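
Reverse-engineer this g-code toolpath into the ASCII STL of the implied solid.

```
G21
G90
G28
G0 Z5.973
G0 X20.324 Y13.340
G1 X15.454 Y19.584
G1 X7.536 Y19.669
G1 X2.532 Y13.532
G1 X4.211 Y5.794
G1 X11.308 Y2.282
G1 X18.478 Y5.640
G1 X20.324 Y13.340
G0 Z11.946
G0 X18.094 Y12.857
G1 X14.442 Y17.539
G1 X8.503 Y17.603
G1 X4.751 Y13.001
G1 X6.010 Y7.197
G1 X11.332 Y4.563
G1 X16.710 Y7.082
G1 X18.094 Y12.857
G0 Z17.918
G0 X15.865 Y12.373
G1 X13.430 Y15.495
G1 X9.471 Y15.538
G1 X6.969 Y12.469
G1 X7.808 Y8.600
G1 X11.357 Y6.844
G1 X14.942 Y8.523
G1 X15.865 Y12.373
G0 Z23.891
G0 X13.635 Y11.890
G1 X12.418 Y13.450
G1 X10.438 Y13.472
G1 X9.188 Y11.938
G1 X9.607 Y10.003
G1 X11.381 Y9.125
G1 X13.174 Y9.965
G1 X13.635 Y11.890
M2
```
solid part
  facet normal 0.0000 0.0000 -1.0000
    outer loop
      vertex 6.568 21.735 0.000
      vertex 16.466 21.628 0.000
      vertex 22.553 13.824 0.000
    endloop
  endfacet
  facet normal 0.0000 0.0000 -1.0000
    outer loop
      vertex 0.314 14.064 0.000
      vertex 6.568 21.735 0.000
      vertex 22.553 13.824 0.000
    endloop
  endfacet
  facet normal 0.0000 0.0000 -1.0000
    outer loop
      vertex 2.412 4.391 0.000
      vertex 0.314 14.064 0.000
      vertex 22.553 13.824 0.000
    endloop
  endfacet
  facet normal 0.0000 0.0000 -1.0000
    outer loop
      vertex 11.283 0.001 0.000
      vertex 2.412 4.391 0.000
      vertex 22.553 13.824 0.000
    endloop
  endfacet
  facet normal 0.0000 0.0000 -1.0000
    outer loop
      vertex 20.246 4.199 0.000
      vertex 11.283 0.001 0.000
      vertex 22.553 13.824 0.000
    endloop
  endfacet
  facet normal 0.7456 0.5816 0.3254
    outer loop
      vertex 22.553 13.824 0.000
      vertex 16.466 21.628 0.000
      vertex 11.406 11.406 29.864
    endloop
  endfacet
  facet normal 0.0102 0.9455 0.3254
    outer loop
      vertex 16.466 21.628 0.000
      vertex 6.568 21.735 0.000
      vertex 11.406 11.406 29.864
    endloop
  endfacet
  facet normal -0.7329 0.5975 0.3254
    outer loop
      vertex 6.568 21.735 0.000
      vertex 0.314 14.064 0.000
      vertex 11.406 11.406 29.864
    endloop
  endfacet
  facet normal -0.9241 -0.2004 0.3254
    outer loop
      vertex 0.314 14.064 0.000
      vertex 2.412 4.391 0.000
      vertex 11.406 11.406 29.864
    endloop
  endfacet
  facet normal -0.4194 -0.8475 0.3254
    outer loop
      vertex 2.412 4.391 0.000
      vertex 11.283 0.001 0.000
      vertex 11.406 11.406 29.864
    endloop
  endfacet
  facet normal 0.4011 -0.8563 0.3254
    outer loop
      vertex 11.283 0.001 0.000
      vertex 20.246 4.199 0.000
      vertex 11.406 11.406 29.864
    endloop
  endfacet
  facet normal 0.9195 -0.2204 0.3254
    outer loop
      vertex 20.246 4.199 0.000
      vertex 22.553 13.824 0.000
      vertex 11.406 11.406 29.864
    endloop
  endfacet
endsolid part

The G0 Z moves step by Δz≈5.973 mm. The G1 loops shrink linearly with z, so the solid tapers from its base footprint up to z≈29.9. Closing with a flat bottom cap and the tapered top and triangulating gives 12 facets — a regular 7-sided pyramid, base circumscribed radius ≈ 11.4 mm, apex at z ≈ 29.9 mm.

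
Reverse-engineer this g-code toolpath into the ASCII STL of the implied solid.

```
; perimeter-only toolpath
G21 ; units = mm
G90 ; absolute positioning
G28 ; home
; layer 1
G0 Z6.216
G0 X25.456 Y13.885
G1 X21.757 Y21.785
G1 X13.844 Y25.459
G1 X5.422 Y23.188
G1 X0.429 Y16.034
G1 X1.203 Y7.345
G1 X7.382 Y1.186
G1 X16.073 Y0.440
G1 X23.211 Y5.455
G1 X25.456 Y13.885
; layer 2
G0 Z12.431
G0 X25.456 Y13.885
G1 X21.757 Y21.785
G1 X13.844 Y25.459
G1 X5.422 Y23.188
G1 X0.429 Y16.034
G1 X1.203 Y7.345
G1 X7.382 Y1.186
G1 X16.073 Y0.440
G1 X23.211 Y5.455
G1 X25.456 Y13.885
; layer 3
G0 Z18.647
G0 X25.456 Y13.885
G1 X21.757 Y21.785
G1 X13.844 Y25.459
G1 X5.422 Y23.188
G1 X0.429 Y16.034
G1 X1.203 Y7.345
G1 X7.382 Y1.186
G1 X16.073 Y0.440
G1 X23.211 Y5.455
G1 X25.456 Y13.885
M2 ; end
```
solid part
  facet normal 0.0000 0.0000 -1.0000
    outer loop
      vertex 13.844 25.459 0.000
      vertex 21.757 21.785 0.000
      vertex 25.456 13.885 0.000
    endloop
  endfacet
  facet normal 0.0000 0.0000 -1.0000
    outer loop
      vertex 5.422 23.188 0.000
      vertex 13.844 25.459 0.000
      vertex 25.456 13.885 0.000
    endloop
  endfacet
  facet normal 0.0000 0.0000 -1.0000
    outer loop
      vertex 0.429 16.034 0.000
      vertex 5.422 23.188 0.000
      vertex 25.456 13.885 0.000
    endloop
  endfacet
  facet normal 0.0000 0.0000 -1.0000
    outer loop
      vertex 1.203 7.345 0.000
      vertex 0.429 16.034 0.000
      vertex 25.456 13.885 0.000
    endloop
  endfacet
  facet normal 0.0000 0.0000 -1.0000
    outer loop
      vertex 7.382 1.186 0.000
      vertex 1.203 7.345 0.000
      vertex 25.456 13.885 0.000
    endloop
  endfacet
  facet normal 0.0000 0.0000 -1.0000
    outer loop
      vertex 16.073 0.440 0.000
      vertex 7.382 1.186 0.000
      vertex 25.456 13.885 0.000
    endloop
  endfacet
  facet normal 0.0000 0.0000 -1.0000
    outer loop
      vertex 23.211 5.455 0.000
      vertex 16.073 0.440 0.000
      vertex 25.456 13.885 0.000
    endloop
  endfacet
  facet normal 0.0000 0.0000 1.0000
    outer loop
      vertex 25.456 13.885 18.647
      vertex 21.757 21.785 18.647
      vertex 13.844 25.459 18.647
    endloop
  endfacet
  facet normal 0.0000 0.0000 1.0000
    outer loop
      vertex 25.456 13.885 18.647
      vertex 13.844 25.459 18.647
      vertex 5.422 23.188 18.647
    endloop
  endfacet
  facet normal 0.0000 0.0000 1.0000
    outer loop
      vertex 25.456 13.885 18.647
      vertex 5.422 23.188 18.647
      vertex 0.429 16.034 18.647
    endloop
  endfacet
  facet normal 0.0000 0.0000 1.0000
    outer loop
      vertex 25.456 13.885 18.647
      vertex 0.429 16.034 18.647
      vertex 1.203 7.345 18.647
    endloop
  endfacet
  facet normal 0.0000 0.0000 1.0000
    outer loop
      vertex 25.456 13.885 18.647
      vertex 1.203 7.345 18.647
      vertex 7.382 1.186 18.647
    endloop
  endfacet
  facet normal 0.0000 0.0000 1.0000
    outer loop
      vertex 25.456 13.885 18.647
      vertex 7.382 1.186 18.647
      vertex 16.073 0.440 18.647
    endloop
  endfacet
  facet normal 0.0000 0.0000 1.0000
    outer loop
      vertex 25.456 13.885 18.647
      vertex 16.073 0.440 18.647
      vertex 23.211 5.455 18.647
    endloop
  endfacet
  facet normal 0.9056 0.4240 0.0000
    outer loop
      vertex 25.456 13.885 0.000
      vertex 21.757 21.785 0.000
      vertex 21.757 21.785 18.647
    endloop
  endfacet
  facet normal 0.9056 0.4240 0.0000
    outer loop
      vertex 25.456 13.885 0.000
      vertex 21.757 21.785 18.647
      vertex 25.456 13.885 18.647
    endloop
  endfacet
  facet normal 0.4211 0.9070 0.0000
    outer loop
      vertex 21.757 21.785 0.000
      vertex 13.844 25.459 0.000
      vertex 13.844 25.459 18.647
    endloop
  endfacet
  facet normal 0.4211 0.9070 0.0000
    outer loop
      vertex 21.757 21.785 0.000
      vertex 13.844 25.459 18.647
      vertex 21.757 21.785 18.647
    endloop
  endfacet
  facet normal -0.2604 0.9655 0.0000
    outer loop
      vertex 13.844 25.459 0.000
      vertex 5.422 23.188 0.000
      vertex 5.422 23.188 18.647
    endloop
  endfacet
  facet normal -0.2604 0.9655 0.0000
    outer loop
      vertex 13.844 25.459 0.000
      vertex 5.422 23.188 18.647
      vertex 13.844 25.459 18.647
    endloop
  endfacet
  facet normal -0.8200 0.5723 0.0000
    outer loop
      vertex 5.422 23.188 0.000
      vertex 0.429 16.034 0.000
      vertex 0.429 16.034 18.647
    endloop
  endfacet
  facet normal -0.8200 0.5723 0.0000
    outer loop
      vertex 5.422 23.188 0.000
      vertex 0.429 16.034 18.647
      vertex 5.422 23.188 18.647
    endloop
  endfacet
  facet normal -0.9961 -0.0887 0.0000
    outer loop
      vertex 0.429 16.034 0.000
      vertex 1.203 7.345 0.000
      vertex 1.203 7.345 18.647
    endloop
  endfacet
  facet normal -0.9961 -0.0887 0.0000
    outer loop
      vertex 0.429 16.034 0.000
      vertex 1.203 7.345 18.647
      vertex 0.429 16.034 18.647
    endloop
  endfacet
  facet normal -0.7060 -0.7083 0.0000
    outer loop
      vertex 1.203 7.345 0.000
      vertex 7.382 1.186 0.000
      vertex 7.382 1.186 18.647
    endloop
  endfacet
  facet normal -0.7060 -0.7083 0.0000
    outer loop
      vertex 1.203 7.345 0.000
      vertex 7.382 1.186 18.647
      vertex 1.203 7.345 18.647
    endloop
  endfacet
  facet normal -0.0855 -0.9963 0.0000
    outer loop
      vertex 7.382 1.186 0.000
      vertex 16.073 0.440 0.000
      vertex 16.073 0.440 18.647
    endloop
  endfacet
  facet normal -0.0855 -0.9963 0.0000
    outer loop
      vertex 7.382 1.186 0.000
      vertex 16.073 0.440 18.647
      vertex 7.382 1.186 18.647
    endloop
  endfacet
  facet normal 0.5749 -0.8182 0.0000
    outer loop
      vertex 16.073 0.440 0.000
      vertex 23.211 5.455 0.000
      vertex 23.211 5.455 18.647
    endloop
  endfacet
  facet normal 0.5749 -0.8182 0.0000
    outer loop
      vertex 16.073 0.440 0.000
      vertex 23.211 5.455 18.647
      vertex 16.073 0.440 18.647
    endloop
  endfacet
  facet normal 0.9663 -0.2573 0.0000
    outer loop
      vertex 23.211 5.455 0.000
      vertex 25.456 13.885 0.000
      vertex 25.456 13.885 18.647
    endloop
  endfacet
  facet normal 0.9663 -0.2573 0.0000
    outer loop
      vertex 23.211 5.455 0.000
      vertex 25.456 13.885 18.647
      vertex 23.211 5.455 18.647
    endloop
  endfacet
endsolid part

The G0 Z moves step by Δz≈6.216 mm. Every layer's G1 loop is the same polygon, so the solid is a straight extrusion of it from z=0 to z≈18.6. Closing with flat bottom and top caps and triangulating gives 32 facets — a regular 9-sided prism (a cylinder approximated with 9 flat sides), circumscribed radius ≈ 12.8 mm, height ≈ 18.6 mm.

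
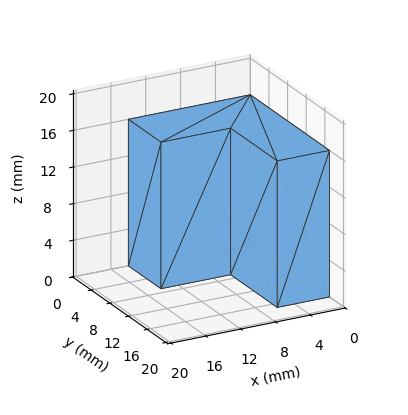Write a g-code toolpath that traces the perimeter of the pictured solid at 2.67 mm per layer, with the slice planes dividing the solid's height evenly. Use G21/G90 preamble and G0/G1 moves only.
Reading the render: the shape is an L-shaped prism: outer 14 × 17 mm, arm thicknesses ≈ 7 mm (horizontal) and 6 mm (vertical), extruded 16 mm in z (dimensions read to the nearest mm from the axis ticks). For the g-code, the solid's height is divided into equal slices at the stated Δz and each level perimeter traced with G1 moves after a G0 lift.

; perimeter-only toolpath
G21 ; units = mm
G90 ; absolute positioning
G28 ; home
; layer 1
G0 Z2.67
G0 X0.00 Y0.00
G1 X14.00 Y0.00
G1 X14.00 Y7.00
G1 X6.00 Y7.00
G1 X6.00 Y17.00
G1 X0.00 Y17.00
G1 X0.00 Y0.00
; layer 2
G0 Z5.33
G0 X0.00 Y0.00
G1 X14.00 Y0.00
G1 X14.00 Y7.00
G1 X6.00 Y7.00
G1 X6.00 Y17.00
G1 X0.00 Y17.00
G1 X0.00 Y0.00
; layer 3
G0 Z8.00
G0 X0.00 Y0.00
G1 X14.00 Y0.00
G1 X14.00 Y7.00
G1 X6.00 Y7.00
G1 X6.00 Y17.00
G1 X0.00 Y17.00
G1 X0.00 Y0.00
; layer 4
G0 Z10.67
G0 X0.00 Y0.00
G1 X14.00 Y0.00
G1 X14.00 Y7.00
G1 X6.00 Y7.00
G1 X6.00 Y17.00
G1 X0.00 Y17.00
G1 X0.00 Y0.00
; layer 5
G0 Z13.33
G0 X0.00 Y0.00
G1 X14.00 Y0.00
G1 X14.00 Y7.00
G1 X6.00 Y7.00
G1 X6.00 Y17.00
G1 X0.00 Y17.00
G1 X0.00 Y0.00
; layer 6
G0 Z16.00
G0 X0.00 Y0.00
G1 X14.00 Y0.00
G1 X14.00 Y7.00
G1 X6.00 Y7.00
G1 X6.00 Y17.00
G1 X0.00 Y17.00
G1 X0.00 Y0.00
M2 ; end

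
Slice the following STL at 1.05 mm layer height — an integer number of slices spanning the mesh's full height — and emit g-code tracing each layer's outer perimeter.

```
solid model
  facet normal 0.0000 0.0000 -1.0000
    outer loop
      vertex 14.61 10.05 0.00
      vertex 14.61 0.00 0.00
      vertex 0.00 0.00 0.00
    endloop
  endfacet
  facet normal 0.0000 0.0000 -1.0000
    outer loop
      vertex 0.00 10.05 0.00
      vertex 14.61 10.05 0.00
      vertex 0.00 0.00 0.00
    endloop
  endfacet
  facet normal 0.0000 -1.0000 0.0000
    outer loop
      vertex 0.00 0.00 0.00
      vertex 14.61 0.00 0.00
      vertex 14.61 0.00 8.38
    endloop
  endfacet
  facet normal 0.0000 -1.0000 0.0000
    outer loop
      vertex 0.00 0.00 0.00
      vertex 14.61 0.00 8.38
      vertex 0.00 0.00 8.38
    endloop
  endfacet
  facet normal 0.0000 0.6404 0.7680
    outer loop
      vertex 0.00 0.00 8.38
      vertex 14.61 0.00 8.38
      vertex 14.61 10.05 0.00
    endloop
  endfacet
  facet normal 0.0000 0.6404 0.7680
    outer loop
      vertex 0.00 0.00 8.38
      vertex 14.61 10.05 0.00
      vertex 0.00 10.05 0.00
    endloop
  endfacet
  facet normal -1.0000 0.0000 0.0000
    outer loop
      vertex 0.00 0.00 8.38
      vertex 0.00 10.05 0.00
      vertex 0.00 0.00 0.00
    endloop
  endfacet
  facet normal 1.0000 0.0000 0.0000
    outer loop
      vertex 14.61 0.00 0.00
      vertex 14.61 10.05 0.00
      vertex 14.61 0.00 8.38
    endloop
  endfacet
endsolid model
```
; perimeter-only toolpath
G21 ; units = mm
G90 ; absolute positioning
G28 ; home
; layer 1
G0 Z1.05
G0 X0.00 Y0.00
G1 X14.61 Y0.00
G1 X14.61 Y8.79
G1 X0.00 Y8.79
G1 X0.00 Y0.00
; layer 2
G0 Z2.10
G0 X0.00 Y0.00
G1 X14.61 Y0.00
G1 X14.61 Y7.54
G1 X0.00 Y7.54
G1 X0.00 Y0.00
; layer 3
G0 Z3.14
G0 X0.00 Y0.00
G1 X14.61 Y0.00
G1 X14.61 Y6.28
G1 X0.00 Y6.28
G1 X0.00 Y0.00
; layer 4
G0 Z4.19
G0 X0.00 Y0.00
G1 X14.61 Y0.00
G1 X14.61 Y5.03
G1 X0.00 Y5.03
G1 X0.00 Y0.00
; layer 5
G0 Z5.24
G0 X0.00 Y0.00
G1 X14.61 Y0.00
G1 X14.61 Y3.77
G1 X0.00 Y3.77
G1 X0.00 Y0.00
; layer 6
G0 Z6.29
G0 X0.00 Y0.00
G1 X14.61 Y0.00
G1 X14.61 Y2.51
G1 X0.00 Y2.51
G1 X0.00 Y0.00
; layer 7
G0 Z7.33
G0 X0.00 Y0.00
G1 X14.61 Y0.00
G1 X14.61 Y1.26
G1 X0.00 Y1.26
G1 X0.00 Y0.00
M2 ; end

The solid is a wedge (ramp): 14.6 × 10.1 mm base, rising to 8.38 mm along the y=0 edge and sloping linearly to z=0 at y=10.1. Slicing at Δz = 1.05 mm — 8 equal slices spanning the solid's height, so layer i sits at z = i·h/8 — gives 7 non-empty perimeters. Each is a 4-segment closed polygon; G0 lifts to the layer z and rapids to the start vertex, then G1 traces the edges. The cross-section shrinks linearly with z (the slice at the apex is degenerate and omitted).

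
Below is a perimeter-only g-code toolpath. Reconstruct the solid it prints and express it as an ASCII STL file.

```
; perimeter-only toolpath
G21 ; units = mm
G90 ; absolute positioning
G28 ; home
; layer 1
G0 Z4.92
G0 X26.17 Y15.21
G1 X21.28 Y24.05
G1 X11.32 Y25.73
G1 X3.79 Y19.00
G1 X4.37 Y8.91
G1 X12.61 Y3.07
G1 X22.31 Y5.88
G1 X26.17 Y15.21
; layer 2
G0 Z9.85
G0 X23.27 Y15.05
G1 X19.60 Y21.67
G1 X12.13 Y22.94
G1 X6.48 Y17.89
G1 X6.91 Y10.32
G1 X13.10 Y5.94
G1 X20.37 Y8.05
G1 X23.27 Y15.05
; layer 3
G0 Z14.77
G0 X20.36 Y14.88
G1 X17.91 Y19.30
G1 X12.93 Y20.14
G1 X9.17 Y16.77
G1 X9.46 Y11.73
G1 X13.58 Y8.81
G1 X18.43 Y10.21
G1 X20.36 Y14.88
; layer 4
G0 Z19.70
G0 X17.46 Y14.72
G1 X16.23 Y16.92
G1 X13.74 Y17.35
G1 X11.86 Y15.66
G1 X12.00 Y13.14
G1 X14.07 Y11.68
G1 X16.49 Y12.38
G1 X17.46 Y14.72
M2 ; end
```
solid part
  facet normal 0.0000 0.0000 -1.0000
    outer loop
      vertex 10.51 28.53 0.00
      vertex 22.96 26.42 0.00
      vertex 29.08 15.38 0.00
    endloop
  endfacet
  facet normal 0.0000 0.0000 -1.0000
    outer loop
      vertex 1.10 20.11 0.00
      vertex 10.51 28.53 0.00
      vertex 29.08 15.38 0.00
    endloop
  endfacet
  facet normal 0.0000 0.0000 -1.0000
    outer loop
      vertex 1.82 7.50 0.00
      vertex 1.10 20.11 0.00
      vertex 29.08 15.38 0.00
    endloop
  endfacet
  facet normal 0.0000 0.0000 -1.0000
    outer loop
      vertex 12.13 0.20 0.00
      vertex 1.82 7.50 0.00
      vertex 29.08 15.38 0.00
    endloop
  endfacet
  facet normal 0.0000 0.0000 -1.0000
    outer loop
      vertex 24.25 3.71 0.00
      vertex 12.13 0.20 0.00
      vertex 29.08 15.38 0.00
    endloop
  endfacet
  facet normal 0.7720 0.4279 0.4700
    outer loop
      vertex 29.08 15.38 0.00
      vertex 22.96 26.42 0.00
      vertex 14.55 14.55 24.62
    endloop
  endfacet
  facet normal 0.1475 0.8703 0.4700
    outer loop
      vertex 22.96 26.42 0.00
      vertex 10.51 28.53 0.00
      vertex 14.55 14.55 24.62
    endloop
  endfacet
  facet normal -0.5886 0.6578 0.4701
    outer loop
      vertex 10.51 28.53 0.00
      vertex 1.10 20.11 0.00
      vertex 14.55 14.55 24.62
    endloop
  endfacet
  facet normal -0.8812 -0.0503 0.4700
    outer loop
      vertex 1.10 20.11 0.00
      vertex 1.82 7.50 0.00
      vertex 14.55 14.55 24.62
    endloop
  endfacet
  facet normal -0.5101 -0.7204 0.4700
    outer loop
      vertex 1.82 7.50 0.00
      vertex 12.13 0.20 0.00
      vertex 14.55 14.55 24.62
    endloop
  endfacet
  facet normal 0.2455 -0.8478 0.4700
    outer loop
      vertex 12.13 0.20 0.00
      vertex 24.25 3.71 0.00
      vertex 14.55 14.55 24.62
    endloop
  endfacet
  facet normal 0.8156 -0.3376 0.4700
    outer loop
      vertex 24.25 3.71 0.00
      vertex 29.08 15.38 0.00
      vertex 14.55 14.55 24.62
    endloop
  endfacet
endsolid part

The G0 Z moves step by Δz≈4.92 mm. The G1 loops shrink linearly with z, so the solid tapers from its base footprint up to z≈24.6. Closing with a flat bottom cap and the tapered top and triangulating gives 12 facets — a regular 7-sided pyramid, base circumscribed radius ≈ 14.6 mm, apex at z ≈ 24.6 mm.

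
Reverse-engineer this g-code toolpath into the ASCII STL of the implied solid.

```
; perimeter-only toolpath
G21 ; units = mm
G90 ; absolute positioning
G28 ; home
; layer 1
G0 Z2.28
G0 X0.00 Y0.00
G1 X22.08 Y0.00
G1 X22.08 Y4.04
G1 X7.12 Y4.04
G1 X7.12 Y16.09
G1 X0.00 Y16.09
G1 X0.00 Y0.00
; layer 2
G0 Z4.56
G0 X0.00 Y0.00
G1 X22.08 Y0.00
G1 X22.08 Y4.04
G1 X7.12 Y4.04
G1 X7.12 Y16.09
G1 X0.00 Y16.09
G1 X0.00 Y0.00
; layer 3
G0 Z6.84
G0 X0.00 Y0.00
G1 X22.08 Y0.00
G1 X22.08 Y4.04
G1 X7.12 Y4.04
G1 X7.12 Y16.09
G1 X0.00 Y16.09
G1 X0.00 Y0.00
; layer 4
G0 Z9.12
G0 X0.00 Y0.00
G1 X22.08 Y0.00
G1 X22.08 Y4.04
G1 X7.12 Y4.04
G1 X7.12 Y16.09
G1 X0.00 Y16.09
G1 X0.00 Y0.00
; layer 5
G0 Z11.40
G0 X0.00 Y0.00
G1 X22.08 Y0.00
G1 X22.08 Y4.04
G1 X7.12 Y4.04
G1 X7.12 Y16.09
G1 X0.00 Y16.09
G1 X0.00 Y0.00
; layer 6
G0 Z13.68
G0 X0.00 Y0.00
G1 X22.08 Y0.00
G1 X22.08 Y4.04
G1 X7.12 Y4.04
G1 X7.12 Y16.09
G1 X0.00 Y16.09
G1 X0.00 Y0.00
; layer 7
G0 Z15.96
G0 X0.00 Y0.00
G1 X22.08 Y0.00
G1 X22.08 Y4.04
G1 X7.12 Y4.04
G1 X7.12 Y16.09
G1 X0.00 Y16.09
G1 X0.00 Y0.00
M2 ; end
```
solid part
  facet normal 0.0000 0.0000 -1.0000
    outer loop
      vertex 22.08 4.04 0.00
      vertex 22.08 0.00 0.00
      vertex 0.00 0.00 0.00
    endloop
  endfacet
  facet normal 0.0000 0.0000 -1.0000
    outer loop
      vertex 7.12 4.04 0.00
      vertex 22.08 4.04 0.00
      vertex 0.00 0.00 0.00
    endloop
  endfacet
  facet normal 0.0000 0.0000 -1.0000
    outer loop
      vertex 7.12 16.09 0.00
      vertex 7.12 4.04 0.00
      vertex 0.00 0.00 0.00
    endloop
  endfacet
  facet normal 0.0000 0.0000 -1.0000
    outer loop
      vertex 0.00 16.09 0.00
      vertex 7.12 16.09 0.00
      vertex 0.00 0.00 0.00
    endloop
  endfacet
  facet normal 0.0000 0.0000 1.0000
    outer loop
      vertex 0.00 0.00 15.96
      vertex 22.08 0.00 15.96
      vertex 22.08 4.04 15.96
    endloop
  endfacet
  facet normal 0.0000 0.0000 1.0000
    outer loop
      vertex 0.00 0.00 15.96
      vertex 22.08 4.04 15.96
      vertex 7.12 4.04 15.96
    endloop
  endfacet
  facet normal 0.0000 0.0000 1.0000
    outer loop
      vertex 0.00 0.00 15.96
      vertex 7.12 4.04 15.96
      vertex 7.12 16.09 15.96
    endloop
  endfacet
  facet normal 0.0000 0.0000 1.0000
    outer loop
      vertex 0.00 0.00 15.96
      vertex 7.12 16.09 15.96
      vertex 0.00 16.09 15.96
    endloop
  endfacet
  facet normal 0.0000 -1.0000 0.0000
    outer loop
      vertex 0.00 0.00 0.00
      vertex 22.08 0.00 0.00
      vertex 22.08 0.00 15.96
    endloop
  endfacet
  facet normal 0.0000 -1.0000 0.0000
    outer loop
      vertex 0.00 0.00 0.00
      vertex 22.08 0.00 15.96
      vertex 0.00 0.00 15.96
    endloop
  endfacet
  facet normal 1.0000 0.0000 0.0000
    outer loop
      vertex 22.08 0.00 0.00
      vertex 22.08 4.04 0.00
      vertex 22.08 4.04 15.96
    endloop
  endfacet
  facet normal 1.0000 0.0000 0.0000
    outer loop
      vertex 22.08 0.00 0.00
      vertex 22.08 4.04 15.96
      vertex 22.08 0.00 15.96
    endloop
  endfacet
  facet normal 0.0000 1.0000 0.0000
    outer loop
      vertex 22.08 4.04 0.00
      vertex 7.12 4.04 0.00
      vertex 7.12 4.04 15.96
    endloop
  endfacet
  facet normal 0.0000 1.0000 0.0000
    outer loop
      vertex 22.08 4.04 0.00
      vertex 7.12 4.04 15.96
      vertex 22.08 4.04 15.96
    endloop
  endfacet
  facet normal 1.0000 0.0000 0.0000
    outer loop
      vertex 7.12 4.04 0.00
      vertex 7.12 16.09 0.00
      vertex 7.12 16.09 15.96
    endloop
  endfacet
  facet normal 1.0000 0.0000 0.0000
    outer loop
      vertex 7.12 4.04 0.00
      vertex 7.12 16.09 15.96
      vertex 7.12 4.04 15.96
    endloop
  endfacet
  facet normal 0.0000 1.0000 0.0000
    outer loop
      vertex 7.12 16.09 0.00
      vertex 0.00 16.09 0.00
      vertex 0.00 16.09 15.96
    endloop
  endfacet
  facet normal 0.0000 1.0000 0.0000
    outer loop
      vertex 7.12 16.09 0.00
      vertex 0.00 16.09 15.96
      vertex 7.12 16.09 15.96
    endloop
  endfacet
  facet normal -1.0000 0.0000 0.0000
    outer loop
      vertex 0.00 16.09 0.00
      vertex 0.00 0.00 0.00
      vertex 0.00 0.00 15.96
    endloop
  endfacet
  facet normal -1.0000 0.0000 0.0000
    outer loop
      vertex 0.00 16.09 0.00
      vertex 0.00 0.00 15.96
      vertex 0.00 16.09 15.96
    endloop
  endfacet
endsolid part

The G0 Z moves step by Δz≈2.28 mm. Every layer's G1 loop is the same polygon, so the solid is a straight extrusion of it from z=0 to z≈16. Closing with flat bottom and top caps and triangulating gives 20 facets — an L-shaped prism: outer 22.1 × 16.1 mm, arm thicknesses ≈ 4.04 mm (horizontal) and 7.12 mm (vertical), extruded 16 mm in z.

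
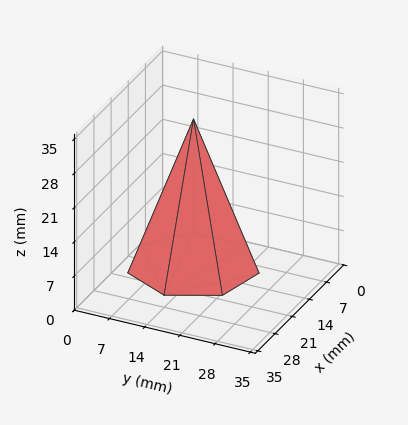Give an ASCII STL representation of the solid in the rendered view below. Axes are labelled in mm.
Reading the render: the shape is a regular 7-sided pyramid, base circumscribed radius ≈ 12 mm, apex at z ≈ 30 mm (dimensions read to the nearest mm from the axis ticks). For the STL, each face is triangulated and given an outward normal.

solid part
  facet normal 0.0000 0.0000 -1.0000
    outer loop
      vertex 9.3 23.7 0.0
      vertex 19.5 21.4 0.0
      vertex 24.0 12.0 0.0
    endloop
  endfacet
  facet normal 0.0000 0.0000 -1.0000
    outer loop
      vertex 1.2 17.2 0.0
      vertex 9.3 23.7 0.0
      vertex 24.0 12.0 0.0
    endloop
  endfacet
  facet normal 0.0000 0.0000 -1.0000
    outer loop
      vertex 1.2 6.8 0.0
      vertex 1.2 17.2 0.0
      vertex 24.0 12.0 0.0
    endloop
  endfacet
  facet normal 0.0000 0.0000 -1.0000
    outer loop
      vertex 9.3 0.3 0.0
      vertex 1.2 6.8 0.0
      vertex 24.0 12.0 0.0
    endloop
  endfacet
  facet normal 0.0000 0.0000 -1.0000
    outer loop
      vertex 19.5 2.6 0.0
      vertex 9.3 0.3 0.0
      vertex 24.0 12.0 0.0
    endloop
  endfacet
  facet normal 0.8484 0.4062 0.3394
    outer loop
      vertex 24.0 12.0 0.0
      vertex 19.5 21.4 0.0
      vertex 12.0 12.0 30.0
    endloop
  endfacet
  facet normal 0.2069 0.9177 0.3393
    outer loop
      vertex 19.5 21.4 0.0
      vertex 9.3 23.7 0.0
      vertex 12.0 12.0 30.0
    endloop
  endfacet
  facet normal -0.5888 0.7337 0.3391
    outer loop
      vertex 9.3 23.7 0.0
      vertex 1.2 17.2 0.0
      vertex 12.0 12.0 30.0
    endloop
  endfacet
  facet normal -0.9409 0.0000 0.3387
    outer loop
      vertex 1.2 17.2 0.0
      vertex 1.2 6.8 0.0
      vertex 12.0 12.0 30.0
    endloop
  endfacet
  facet normal -0.5888 -0.7337 0.3391
    outer loop
      vertex 1.2 6.8 0.0
      vertex 9.3 0.3 0.0
      vertex 12.0 12.0 30.0
    endloop
  endfacet
  facet normal 0.2069 -0.9177 0.3393
    outer loop
      vertex 9.3 0.3 0.0
      vertex 19.5 2.6 0.0
      vertex 12.0 12.0 30.0
    endloop
  endfacet
  facet normal 0.8484 -0.4062 0.3394
    outer loop
      vertex 19.5 2.6 0.0
      vertex 24.0 12.0 0.0
      vertex 12.0 12.0 30.0
    endloop
  endfacet
endsolid part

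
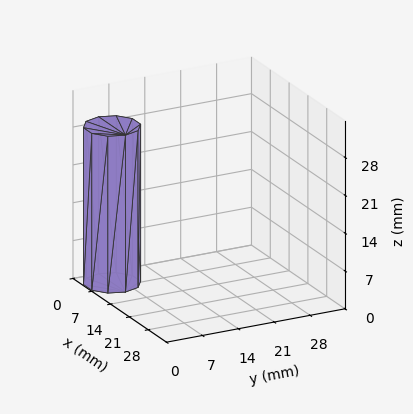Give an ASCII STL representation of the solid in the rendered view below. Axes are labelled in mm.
Reading the render: the shape is a regular 10-sided prism (a cylinder approximated with 10 flat sides), circumscribed radius ≈ 5 mm, height ≈ 29 mm (dimensions read to the nearest mm from the axis ticks). For the STL, each face is triangulated and given an outward normal.

solid part
  facet normal 0.0000 0.0000 -1.0000
    outer loop
      vertex 6.55 9.76 0.00
      vertex 9.05 7.94 0.00
      vertex 10.00 5.00 0.00
    endloop
  endfacet
  facet normal 0.0000 0.0000 -1.0000
    outer loop
      vertex 3.45 9.76 0.00
      vertex 6.55 9.76 0.00
      vertex 10.00 5.00 0.00
    endloop
  endfacet
  facet normal 0.0000 0.0000 -1.0000
    outer loop
      vertex 0.95 7.94 0.00
      vertex 3.45 9.76 0.00
      vertex 10.00 5.00 0.00
    endloop
  endfacet
  facet normal 0.0000 0.0000 -1.0000
    outer loop
      vertex 0.00 5.00 0.00
      vertex 0.95 7.94 0.00
      vertex 10.00 5.00 0.00
    endloop
  endfacet
  facet normal 0.0000 0.0000 -1.0000
    outer loop
      vertex 0.95 2.06 0.00
      vertex 0.00 5.00 0.00
      vertex 10.00 5.00 0.00
    endloop
  endfacet
  facet normal 0.0000 0.0000 -1.0000
    outer loop
      vertex 3.45 0.24 0.00
      vertex 0.95 2.06 0.00
      vertex 10.00 5.00 0.00
    endloop
  endfacet
  facet normal 0.0000 0.0000 -1.0000
    outer loop
      vertex 6.55 0.24 0.00
      vertex 3.45 0.24 0.00
      vertex 10.00 5.00 0.00
    endloop
  endfacet
  facet normal 0.0000 0.0000 -1.0000
    outer loop
      vertex 9.05 2.06 0.00
      vertex 6.55 0.24 0.00
      vertex 10.00 5.00 0.00
    endloop
  endfacet
  facet normal 0.0000 0.0000 1.0000
    outer loop
      vertex 10.00 5.00 29.00
      vertex 9.05 7.94 29.00
      vertex 6.55 9.76 29.00
    endloop
  endfacet
  facet normal 0.0000 0.0000 1.0000
    outer loop
      vertex 10.00 5.00 29.00
      vertex 6.55 9.76 29.00
      vertex 3.45 9.76 29.00
    endloop
  endfacet
  facet normal 0.0000 0.0000 1.0000
    outer loop
      vertex 10.00 5.00 29.00
      vertex 3.45 9.76 29.00
      vertex 0.95 7.94 29.00
    endloop
  endfacet
  facet normal 0.0000 0.0000 1.0000
    outer loop
      vertex 10.00 5.00 29.00
      vertex 0.95 7.94 29.00
      vertex 0.00 5.00 29.00
    endloop
  endfacet
  facet normal 0.0000 0.0000 1.0000
    outer loop
      vertex 10.00 5.00 29.00
      vertex 0.00 5.00 29.00
      vertex 0.95 2.06 29.00
    endloop
  endfacet
  facet normal 0.0000 0.0000 1.0000
    outer loop
      vertex 10.00 5.00 29.00
      vertex 0.95 2.06 29.00
      vertex 3.45 0.24 29.00
    endloop
  endfacet
  facet normal 0.0000 0.0000 1.0000
    outer loop
      vertex 10.00 5.00 29.00
      vertex 3.45 0.24 29.00
      vertex 6.55 0.24 29.00
    endloop
  endfacet
  facet normal 0.0000 0.0000 1.0000
    outer loop
      vertex 10.00 5.00 29.00
      vertex 6.55 0.24 29.00
      vertex 9.05 2.06 29.00
    endloop
  endfacet
  facet normal 0.9516 0.3075 0.0000
    outer loop
      vertex 10.00 5.00 0.00
      vertex 9.05 7.94 0.00
      vertex 9.05 7.94 29.00
    endloop
  endfacet
  facet normal 0.9516 0.3075 0.0000
    outer loop
      vertex 10.00 5.00 0.00
      vertex 9.05 7.94 29.00
      vertex 10.00 5.00 29.00
    endloop
  endfacet
  facet normal 0.5886 0.8085 0.0000
    outer loop
      vertex 9.05 7.94 0.00
      vertex 6.55 9.76 0.00
      vertex 6.55 9.76 29.00
    endloop
  endfacet
  facet normal 0.5886 0.8085 0.0000
    outer loop
      vertex 9.05 7.94 0.00
      vertex 6.55 9.76 29.00
      vertex 9.05 7.94 29.00
    endloop
  endfacet
  facet normal 0.0000 1.0000 0.0000
    outer loop
      vertex 6.55 9.76 0.00
      vertex 3.45 9.76 0.00
      vertex 3.45 9.76 29.00
    endloop
  endfacet
  facet normal 0.0000 1.0000 0.0000
    outer loop
      vertex 6.55 9.76 0.00
      vertex 3.45 9.76 29.00
      vertex 6.55 9.76 29.00
    endloop
  endfacet
  facet normal -0.5886 0.8085 0.0000
    outer loop
      vertex 3.45 9.76 0.00
      vertex 0.95 7.94 0.00
      vertex 0.95 7.94 29.00
    endloop
  endfacet
  facet normal -0.5886 0.8085 0.0000
    outer loop
      vertex 3.45 9.76 0.00
      vertex 0.95 7.94 29.00
      vertex 3.45 9.76 29.00
    endloop
  endfacet
  facet normal -0.9516 0.3075 0.0000
    outer loop
      vertex 0.95 7.94 0.00
      vertex 0.00 5.00 0.00
      vertex 0.00 5.00 29.00
    endloop
  endfacet
  facet normal -0.9516 0.3075 0.0000
    outer loop
      vertex 0.95 7.94 0.00
      vertex 0.00 5.00 29.00
      vertex 0.95 7.94 29.00
    endloop
  endfacet
  facet normal -0.9516 -0.3075 0.0000
    outer loop
      vertex 0.00 5.00 0.00
      vertex 0.95 2.06 0.00
      vertex 0.95 2.06 29.00
    endloop
  endfacet
  facet normal -0.9516 -0.3075 0.0000
    outer loop
      vertex 0.00 5.00 0.00
      vertex 0.95 2.06 29.00
      vertex 0.00 5.00 29.00
    endloop
  endfacet
  facet normal -0.5886 -0.8085 0.0000
    outer loop
      vertex 0.95 2.06 0.00
      vertex 3.45 0.24 0.00
      vertex 3.45 0.24 29.00
    endloop
  endfacet
  facet normal -0.5886 -0.8085 0.0000
    outer loop
      vertex 0.95 2.06 0.00
      vertex 3.45 0.24 29.00
      vertex 0.95 2.06 29.00
    endloop
  endfacet
  facet normal 0.0000 -1.0000 0.0000
    outer loop
      vertex 3.45 0.24 0.00
      vertex 6.55 0.24 0.00
      vertex 6.55 0.24 29.00
    endloop
  endfacet
  facet normal 0.0000 -1.0000 0.0000
    outer loop
      vertex 3.45 0.24 0.00
      vertex 6.55 0.24 29.00
      vertex 3.45 0.24 29.00
    endloop
  endfacet
  facet normal 0.5886 -0.8085 0.0000
    outer loop
      vertex 6.55 0.24 0.00
      vertex 9.05 2.06 0.00
      vertex 9.05 2.06 29.00
    endloop
  endfacet
  facet normal 0.5886 -0.8085 0.0000
    outer loop
      vertex 6.55 0.24 0.00
      vertex 9.05 2.06 29.00
      vertex 6.55 0.24 29.00
    endloop
  endfacet
  facet normal 0.9516 -0.3075 0.0000
    outer loop
      vertex 9.05 2.06 0.00
      vertex 10.00 5.00 0.00
      vertex 10.00 5.00 29.00
    endloop
  endfacet
  facet normal 0.9516 -0.3075 0.0000
    outer loop
      vertex 9.05 2.06 0.00
      vertex 10.00 5.00 29.00
      vertex 9.05 2.06 29.00
    endloop
  endfacet
endsolid part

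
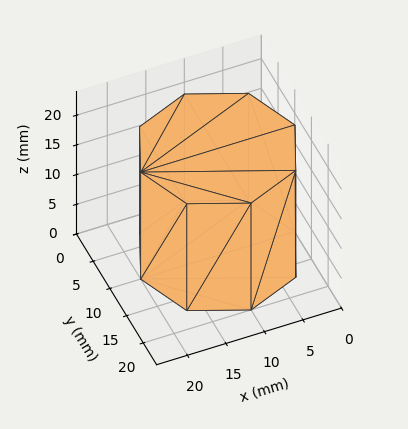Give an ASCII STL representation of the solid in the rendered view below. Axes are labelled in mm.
Reading the render: the shape is a regular 8-sided prism (a cylinder approximated with 8 flat sides), circumscribed radius ≈ 10 mm, height ≈ 18 mm (dimensions read to the nearest mm from the axis ticks). For the STL, each face is triangulated and given an outward normal.

solid part
  facet normal 0.0000 0.0000 -1.0000
    outer loop
      vertex 10.000 20.000 0.000
      vertex 17.071 17.071 0.000
      vertex 20.000 10.000 0.000
    endloop
  endfacet
  facet normal 0.0000 0.0000 -1.0000
    outer loop
      vertex 2.929 17.071 0.000
      vertex 10.000 20.000 0.000
      vertex 20.000 10.000 0.000
    endloop
  endfacet
  facet normal 0.0000 0.0000 -1.0000
    outer loop
      vertex 0.000 10.000 0.000
      vertex 2.929 17.071 0.000
      vertex 20.000 10.000 0.000
    endloop
  endfacet
  facet normal 0.0000 0.0000 -1.0000
    outer loop
      vertex 2.929 2.929 0.000
      vertex 0.000 10.000 0.000
      vertex 20.000 10.000 0.000
    endloop
  endfacet
  facet normal 0.0000 0.0000 -1.0000
    outer loop
      vertex 10.000 0.000 0.000
      vertex 2.929 2.929 0.000
      vertex 20.000 10.000 0.000
    endloop
  endfacet
  facet normal 0.0000 0.0000 -1.0000
    outer loop
      vertex 17.071 2.929 0.000
      vertex 10.000 0.000 0.000
      vertex 20.000 10.000 0.000
    endloop
  endfacet
  facet normal 0.0000 0.0000 1.0000
    outer loop
      vertex 20.000 10.000 18.000
      vertex 17.071 17.071 18.000
      vertex 10.000 20.000 18.000
    endloop
  endfacet
  facet normal 0.0000 0.0000 1.0000
    outer loop
      vertex 20.000 10.000 18.000
      vertex 10.000 20.000 18.000
      vertex 2.929 17.071 18.000
    endloop
  endfacet
  facet normal 0.0000 0.0000 1.0000
    outer loop
      vertex 20.000 10.000 18.000
      vertex 2.929 17.071 18.000
      vertex 0.000 10.000 18.000
    endloop
  endfacet
  facet normal 0.0000 0.0000 1.0000
    outer loop
      vertex 20.000 10.000 18.000
      vertex 0.000 10.000 18.000
      vertex 2.929 2.929 18.000
    endloop
  endfacet
  facet normal 0.0000 0.0000 1.0000
    outer loop
      vertex 20.000 10.000 18.000
      vertex 2.929 2.929 18.000
      vertex 10.000 0.000 18.000
    endloop
  endfacet
  facet normal 0.0000 0.0000 1.0000
    outer loop
      vertex 20.000 10.000 18.000
      vertex 10.000 0.000 18.000
      vertex 17.071 2.929 18.000
    endloop
  endfacet
  facet normal 0.9239 0.3827 0.0000
    outer loop
      vertex 20.000 10.000 0.000
      vertex 17.071 17.071 0.000
      vertex 17.071 17.071 18.000
    endloop
  endfacet
  facet normal 0.9239 0.3827 0.0000
    outer loop
      vertex 20.000 10.000 0.000
      vertex 17.071 17.071 18.000
      vertex 20.000 10.000 18.000
    endloop
  endfacet
  facet normal 0.3827 0.9239 0.0000
    outer loop
      vertex 17.071 17.071 0.000
      vertex 10.000 20.000 0.000
      vertex 10.000 20.000 18.000
    endloop
  endfacet
  facet normal 0.3827 0.9239 0.0000
    outer loop
      vertex 17.071 17.071 0.000
      vertex 10.000 20.000 18.000
      vertex 17.071 17.071 18.000
    endloop
  endfacet
  facet normal -0.3827 0.9239 0.0000
    outer loop
      vertex 10.000 20.000 0.000
      vertex 2.929 17.071 0.000
      vertex 2.929 17.071 18.000
    endloop
  endfacet
  facet normal -0.3827 0.9239 0.0000
    outer loop
      vertex 10.000 20.000 0.000
      vertex 2.929 17.071 18.000
      vertex 10.000 20.000 18.000
    endloop
  endfacet
  facet normal -0.9239 0.3827 0.0000
    outer loop
      vertex 2.929 17.071 0.000
      vertex 0.000 10.000 0.000
      vertex 0.000 10.000 18.000
    endloop
  endfacet
  facet normal -0.9239 0.3827 0.0000
    outer loop
      vertex 2.929 17.071 0.000
      vertex 0.000 10.000 18.000
      vertex 2.929 17.071 18.000
    endloop
  endfacet
  facet normal -0.9239 -0.3827 0.0000
    outer loop
      vertex 0.000 10.000 0.000
      vertex 2.929 2.929 0.000
      vertex 2.929 2.929 18.000
    endloop
  endfacet
  facet normal -0.9239 -0.3827 0.0000
    outer loop
      vertex 0.000 10.000 0.000
      vertex 2.929 2.929 18.000
      vertex 0.000 10.000 18.000
    endloop
  endfacet
  facet normal -0.3827 -0.9239 0.0000
    outer loop
      vertex 2.929 2.929 0.000
      vertex 10.000 0.000 0.000
      vertex 10.000 0.000 18.000
    endloop
  endfacet
  facet normal -0.3827 -0.9239 0.0000
    outer loop
      vertex 2.929 2.929 0.000
      vertex 10.000 0.000 18.000
      vertex 2.929 2.929 18.000
    endloop
  endfacet
  facet normal 0.3827 -0.9239 0.0000
    outer loop
      vertex 10.000 0.000 0.000
      vertex 17.071 2.929 0.000
      vertex 17.071 2.929 18.000
    endloop
  endfacet
  facet normal 0.3827 -0.9239 0.0000
    outer loop
      vertex 10.000 0.000 0.000
      vertex 17.071 2.929 18.000
      vertex 10.000 0.000 18.000
    endloop
  endfacet
  facet normal 0.9239 -0.3827 0.0000
    outer loop
      vertex 17.071 2.929 0.000
      vertex 20.000 10.000 0.000
      vertex 20.000 10.000 18.000
    endloop
  endfacet
  facet normal 0.9239 -0.3827 0.0000
    outer loop
      vertex 17.071 2.929 0.000
      vertex 20.000 10.000 18.000
      vertex 17.071 2.929 18.000
    endloop
  endfacet
endsolid part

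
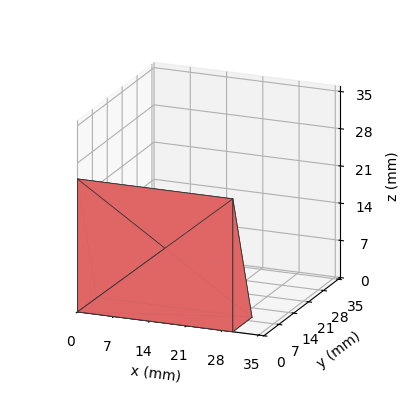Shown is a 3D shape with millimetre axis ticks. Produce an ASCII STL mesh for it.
Reading the render: the shape is a wedge (ramp): 30 × 9 mm base, rising to 25 mm along the y=0 edge and sloping linearly to z=0 at y=9 (dimensions read to the nearest mm from the axis ticks). For the STL, each face is triangulated and given an outward normal.

solid part
  facet normal 0.0000 0.0000 -1.0000
    outer loop
      vertex 30.0 9.0 0.0
      vertex 30.0 0.0 0.0
      vertex 0.0 0.0 0.0
    endloop
  endfacet
  facet normal 0.0000 0.0000 -1.0000
    outer loop
      vertex 0.0 9.0 0.0
      vertex 30.0 9.0 0.0
      vertex 0.0 0.0 0.0
    endloop
  endfacet
  facet normal 0.0000 -1.0000 0.0000
    outer loop
      vertex 0.0 0.0 0.0
      vertex 30.0 0.0 0.0
      vertex 30.0 0.0 25.0
    endloop
  endfacet
  facet normal 0.0000 -1.0000 0.0000
    outer loop
      vertex 0.0 0.0 0.0
      vertex 30.0 0.0 25.0
      vertex 0.0 0.0 25.0
    endloop
  endfacet
  facet normal 0.0000 0.9409 0.3387
    outer loop
      vertex 0.0 0.0 25.0
      vertex 30.0 0.0 25.0
      vertex 30.0 9.0 0.0
    endloop
  endfacet
  facet normal 0.0000 0.9409 0.3387
    outer loop
      vertex 0.0 0.0 25.0
      vertex 30.0 9.0 0.0
      vertex 0.0 9.0 0.0
    endloop
  endfacet
  facet normal -1.0000 0.0000 0.0000
    outer loop
      vertex 0.0 0.0 25.0
      vertex 0.0 9.0 0.0
      vertex 0.0 0.0 0.0
    endloop
  endfacet
  facet normal 1.0000 0.0000 0.0000
    outer loop
      vertex 30.0 0.0 0.0
      vertex 30.0 9.0 0.0
      vertex 30.0 0.0 25.0
    endloop
  endfacet
endsolid part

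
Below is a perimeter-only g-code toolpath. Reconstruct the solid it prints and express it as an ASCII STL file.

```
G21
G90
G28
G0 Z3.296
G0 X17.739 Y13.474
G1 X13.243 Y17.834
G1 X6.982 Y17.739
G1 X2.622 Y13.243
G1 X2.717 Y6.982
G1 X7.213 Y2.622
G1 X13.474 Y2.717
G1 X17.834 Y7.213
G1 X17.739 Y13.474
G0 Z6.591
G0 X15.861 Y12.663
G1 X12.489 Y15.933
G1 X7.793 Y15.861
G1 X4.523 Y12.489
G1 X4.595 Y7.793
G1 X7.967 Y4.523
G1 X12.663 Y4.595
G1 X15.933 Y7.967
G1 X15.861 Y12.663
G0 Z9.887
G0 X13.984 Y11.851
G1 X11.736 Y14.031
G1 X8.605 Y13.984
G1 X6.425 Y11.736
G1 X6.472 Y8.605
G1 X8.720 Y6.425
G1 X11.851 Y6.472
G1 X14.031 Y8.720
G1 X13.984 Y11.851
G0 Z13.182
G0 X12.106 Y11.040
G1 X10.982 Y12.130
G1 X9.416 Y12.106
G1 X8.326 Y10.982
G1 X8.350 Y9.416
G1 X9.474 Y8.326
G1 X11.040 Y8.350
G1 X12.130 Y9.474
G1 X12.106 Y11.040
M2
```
solid part
  facet normal 0.0000 0.0000 -1.0000
    outer loop
      vertex 6.170 19.617 0.000
      vertex 13.997 19.736 0.000
      vertex 19.617 14.286 0.000
    endloop
  endfacet
  facet normal 0.0000 0.0000 -1.0000
    outer loop
      vertex 0.720 13.997 0.000
      vertex 6.170 19.617 0.000
      vertex 19.617 14.286 0.000
    endloop
  endfacet
  facet normal 0.0000 0.0000 -1.0000
    outer loop
      vertex 0.839 6.170 0.000
      vertex 0.720 13.997 0.000
      vertex 19.617 14.286 0.000
    endloop
  endfacet
  facet normal 0.0000 0.0000 -1.0000
    outer loop
      vertex 6.459 0.720 0.000
      vertex 0.839 6.170 0.000
      vertex 19.617 14.286 0.000
    endloop
  endfacet
  facet normal 0.0000 0.0000 -1.0000
    outer loop
      vertex 14.286 0.839 0.000
      vertex 6.459 0.720 0.000
      vertex 19.617 14.286 0.000
    endloop
  endfacet
  facet normal 0.0000 0.0000 -1.0000
    outer loop
      vertex 19.736 6.459 0.000
      vertex 14.286 0.839 0.000
      vertex 19.617 14.286 0.000
    endloop
  endfacet
  facet normal 0.6039 0.6227 0.4975
    outer loop
      vertex 19.617 14.286 0.000
      vertex 13.997 19.736 0.000
      vertex 10.228 10.228 16.478
    endloop
  endfacet
  facet normal -0.0132 0.8674 0.4975
    outer loop
      vertex 13.997 19.736 0.000
      vertex 6.170 19.617 0.000
      vertex 10.228 10.228 16.478
    endloop
  endfacet
  facet normal -0.6227 0.6039 0.4975
    outer loop
      vertex 6.170 19.617 0.000
      vertex 0.720 13.997 0.000
      vertex 10.228 10.228 16.478
    endloop
  endfacet
  facet normal -0.8674 -0.0132 0.4975
    outer loop
      vertex 0.720 13.997 0.000
      vertex 0.839 6.170 0.000
      vertex 10.228 10.228 16.478
    endloop
  endfacet
  facet normal -0.6039 -0.6227 0.4975
    outer loop
      vertex 0.839 6.170 0.000
      vertex 6.459 0.720 0.000
      vertex 10.228 10.228 16.478
    endloop
  endfacet
  facet normal 0.0132 -0.8674 0.4975
    outer loop
      vertex 6.459 0.720 0.000
      vertex 14.286 0.839 0.000
      vertex 10.228 10.228 16.478
    endloop
  endfacet
  facet normal 0.6227 -0.6039 0.4975
    outer loop
      vertex 14.286 0.839 0.000
      vertex 19.736 6.459 0.000
      vertex 10.228 10.228 16.478
    endloop
  endfacet
  facet normal 0.8674 0.0132 0.4975
    outer loop
      vertex 19.736 6.459 0.000
      vertex 19.617 14.286 0.000
      vertex 10.228 10.228 16.478
    endloop
  endfacet
endsolid part

The G0 Z moves step by Δz≈3.296 mm. The G1 loops shrink linearly with z, so the solid tapers from its base footprint up to z≈16.5. Closing with a flat bottom cap and the tapered top and triangulating gives 14 facets — a regular 8-sided pyramid, base circumscribed radius ≈ 10.2 mm, apex at z ≈ 16.5 mm.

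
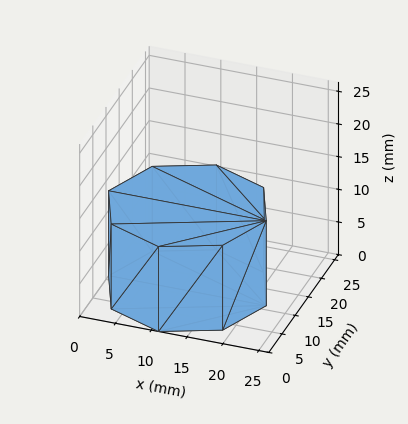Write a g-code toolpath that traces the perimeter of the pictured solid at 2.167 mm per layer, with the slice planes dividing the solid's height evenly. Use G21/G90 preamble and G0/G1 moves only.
Reading the render: the shape is a regular 8-sided prism (a cylinder approximated with 8 flat sides), circumscribed radius ≈ 11 mm, height ≈ 13 mm (dimensions read to the nearest mm from the axis ticks). For the g-code, the solid's height is divided into equal slices at the stated Δz and each level perimeter traced with G1 moves after a G0 lift.

; perimeter-only toolpath
G21 ; units = mm
G90 ; absolute positioning
G28 ; home
; layer 1
G0 Z2.167
G0 X22.000 Y11.000
G1 X18.778 Y18.778
G1 X11.000 Y22.000
G1 X3.222 Y18.778
G1 X0.000 Y11.000
G1 X3.222 Y3.222
G1 X11.000 Y0.000
G1 X18.778 Y3.222
G1 X22.000 Y11.000
; layer 2
G0 Z4.333
G0 X22.000 Y11.000
G1 X18.778 Y18.778
G1 X11.000 Y22.000
G1 X3.222 Y18.778
G1 X0.000 Y11.000
G1 X3.222 Y3.222
G1 X11.000 Y0.000
G1 X18.778 Y3.222
G1 X22.000 Y11.000
; layer 3
G0 Z6.500
G0 X22.000 Y11.000
G1 X18.778 Y18.778
G1 X11.000 Y22.000
G1 X3.222 Y18.778
G1 X0.000 Y11.000
G1 X3.222 Y3.222
G1 X11.000 Y0.000
G1 X18.778 Y3.222
G1 X22.000 Y11.000
; layer 4
G0 Z8.667
G0 X22.000 Y11.000
G1 X18.778 Y18.778
G1 X11.000 Y22.000
G1 X3.222 Y18.778
G1 X0.000 Y11.000
G1 X3.222 Y3.222
G1 X11.000 Y0.000
G1 X18.778 Y3.222
G1 X22.000 Y11.000
; layer 5
G0 Z10.833
G0 X22.000 Y11.000
G1 X18.778 Y18.778
G1 X11.000 Y22.000
G1 X3.222 Y18.778
G1 X0.000 Y11.000
G1 X3.222 Y3.222
G1 X11.000 Y0.000
G1 X18.778 Y3.222
G1 X22.000 Y11.000
; layer 6
G0 Z13.000
G0 X22.000 Y11.000
G1 X18.778 Y18.778
G1 X11.000 Y22.000
G1 X3.222 Y18.778
G1 X0.000 Y11.000
G1 X3.222 Y3.222
G1 X11.000 Y0.000
G1 X18.778 Y3.222
G1 X22.000 Y11.000
M2 ; end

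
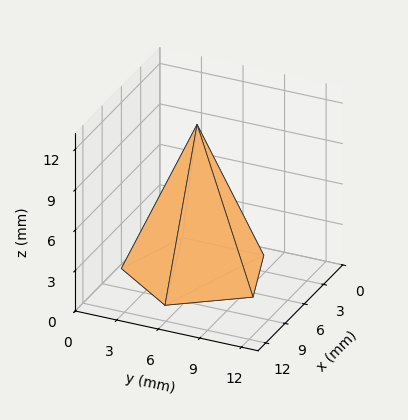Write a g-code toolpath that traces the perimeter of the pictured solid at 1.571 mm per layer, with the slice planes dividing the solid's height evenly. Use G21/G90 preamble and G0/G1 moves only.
Reading the render: the shape is a regular 5-sided pyramid, base circumscribed radius ≈ 5 mm, apex at z ≈ 11 mm (dimensions read to the nearest mm from the axis ticks). For the g-code, the solid's height is divided into equal slices at the stated Δz and each level perimeter traced with G1 moves after a G0 lift.

; perimeter-only toolpath
G21 ; units = mm
G90 ; absolute positioning
G28 ; home
; layer 1
G0 Z1.571
G0 X9.286 Y5.000
G1 X6.324 Y9.076
G1 X1.533 Y7.519
G1 X1.533 Y2.481
G1 X6.324 Y0.924
G1 X9.286 Y5.000
; layer 2
G0 Z3.143
G0 X8.571 Y5.000
G1 X6.104 Y8.396
G1 X2.111 Y7.099
G1 X2.111 Y2.901
G1 X6.104 Y1.604
G1 X8.571 Y5.000
; layer 3
G0 Z4.714
G0 X7.857 Y5.000
G1 X5.883 Y7.717
G1 X2.689 Y6.679
G1 X2.689 Y3.321
G1 X5.883 Y2.283
G1 X7.857 Y5.000
; layer 4
G0 Z6.286
G0 X7.143 Y5.000
G1 X5.662 Y7.038
G1 X3.266 Y6.260
G1 X3.266 Y3.740
G1 X5.662 Y2.962
G1 X7.143 Y5.000
; layer 5
G0 Z7.857
G0 X6.429 Y5.000
G1 X5.441 Y6.359
G1 X3.844 Y5.840
G1 X3.844 Y4.160
G1 X5.441 Y3.641
G1 X6.429 Y5.000
; layer 6
G0 Z9.429
G0 X5.714 Y5.000
G1 X5.221 Y5.679
G1 X4.422 Y5.420
G1 X4.422 Y4.580
G1 X5.221 Y4.321
G1 X5.714 Y5.000
M2 ; end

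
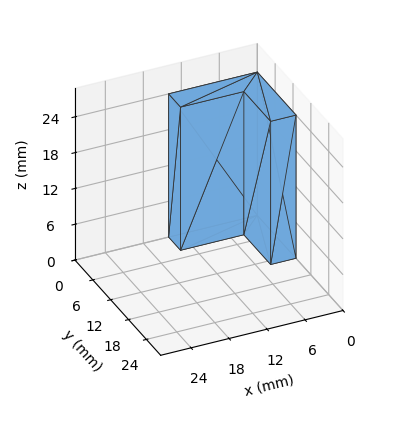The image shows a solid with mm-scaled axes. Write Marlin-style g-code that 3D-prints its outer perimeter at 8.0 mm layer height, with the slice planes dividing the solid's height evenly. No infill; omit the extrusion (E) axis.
Reading the render: the shape is an L-shaped prism: outer 14 × 13 mm, arm thicknesses ≈ 4 mm (horizontal) and 4 mm (vertical), extruded 24 mm in z (dimensions read to the nearest mm from the axis ticks). For the g-code, the solid's height is divided into equal slices at the stated Δz and each level perimeter traced with G1 moves after a G0 lift.

; perimeter-only toolpath
G21 ; units = mm
G90 ; absolute positioning
G28 ; home
; layer 1
G0 Z8.0
G0 X0.0 Y0.0
G1 X14.0 Y0.0
G1 X14.0 Y4.0
G1 X4.0 Y4.0
G1 X4.0 Y13.0
G1 X0.0 Y13.0
G1 X0.0 Y0.0
; layer 2
G0 Z16.0
G0 X0.0 Y0.0
G1 X14.0 Y0.0
G1 X14.0 Y4.0
G1 X4.0 Y4.0
G1 X4.0 Y13.0
G1 X0.0 Y13.0
G1 X0.0 Y0.0
; layer 3
G0 Z24.0
G0 X0.0 Y0.0
G1 X14.0 Y0.0
G1 X14.0 Y4.0
G1 X4.0 Y4.0
G1 X4.0 Y13.0
G1 X0.0 Y13.0
G1 X0.0 Y0.0
M2 ; end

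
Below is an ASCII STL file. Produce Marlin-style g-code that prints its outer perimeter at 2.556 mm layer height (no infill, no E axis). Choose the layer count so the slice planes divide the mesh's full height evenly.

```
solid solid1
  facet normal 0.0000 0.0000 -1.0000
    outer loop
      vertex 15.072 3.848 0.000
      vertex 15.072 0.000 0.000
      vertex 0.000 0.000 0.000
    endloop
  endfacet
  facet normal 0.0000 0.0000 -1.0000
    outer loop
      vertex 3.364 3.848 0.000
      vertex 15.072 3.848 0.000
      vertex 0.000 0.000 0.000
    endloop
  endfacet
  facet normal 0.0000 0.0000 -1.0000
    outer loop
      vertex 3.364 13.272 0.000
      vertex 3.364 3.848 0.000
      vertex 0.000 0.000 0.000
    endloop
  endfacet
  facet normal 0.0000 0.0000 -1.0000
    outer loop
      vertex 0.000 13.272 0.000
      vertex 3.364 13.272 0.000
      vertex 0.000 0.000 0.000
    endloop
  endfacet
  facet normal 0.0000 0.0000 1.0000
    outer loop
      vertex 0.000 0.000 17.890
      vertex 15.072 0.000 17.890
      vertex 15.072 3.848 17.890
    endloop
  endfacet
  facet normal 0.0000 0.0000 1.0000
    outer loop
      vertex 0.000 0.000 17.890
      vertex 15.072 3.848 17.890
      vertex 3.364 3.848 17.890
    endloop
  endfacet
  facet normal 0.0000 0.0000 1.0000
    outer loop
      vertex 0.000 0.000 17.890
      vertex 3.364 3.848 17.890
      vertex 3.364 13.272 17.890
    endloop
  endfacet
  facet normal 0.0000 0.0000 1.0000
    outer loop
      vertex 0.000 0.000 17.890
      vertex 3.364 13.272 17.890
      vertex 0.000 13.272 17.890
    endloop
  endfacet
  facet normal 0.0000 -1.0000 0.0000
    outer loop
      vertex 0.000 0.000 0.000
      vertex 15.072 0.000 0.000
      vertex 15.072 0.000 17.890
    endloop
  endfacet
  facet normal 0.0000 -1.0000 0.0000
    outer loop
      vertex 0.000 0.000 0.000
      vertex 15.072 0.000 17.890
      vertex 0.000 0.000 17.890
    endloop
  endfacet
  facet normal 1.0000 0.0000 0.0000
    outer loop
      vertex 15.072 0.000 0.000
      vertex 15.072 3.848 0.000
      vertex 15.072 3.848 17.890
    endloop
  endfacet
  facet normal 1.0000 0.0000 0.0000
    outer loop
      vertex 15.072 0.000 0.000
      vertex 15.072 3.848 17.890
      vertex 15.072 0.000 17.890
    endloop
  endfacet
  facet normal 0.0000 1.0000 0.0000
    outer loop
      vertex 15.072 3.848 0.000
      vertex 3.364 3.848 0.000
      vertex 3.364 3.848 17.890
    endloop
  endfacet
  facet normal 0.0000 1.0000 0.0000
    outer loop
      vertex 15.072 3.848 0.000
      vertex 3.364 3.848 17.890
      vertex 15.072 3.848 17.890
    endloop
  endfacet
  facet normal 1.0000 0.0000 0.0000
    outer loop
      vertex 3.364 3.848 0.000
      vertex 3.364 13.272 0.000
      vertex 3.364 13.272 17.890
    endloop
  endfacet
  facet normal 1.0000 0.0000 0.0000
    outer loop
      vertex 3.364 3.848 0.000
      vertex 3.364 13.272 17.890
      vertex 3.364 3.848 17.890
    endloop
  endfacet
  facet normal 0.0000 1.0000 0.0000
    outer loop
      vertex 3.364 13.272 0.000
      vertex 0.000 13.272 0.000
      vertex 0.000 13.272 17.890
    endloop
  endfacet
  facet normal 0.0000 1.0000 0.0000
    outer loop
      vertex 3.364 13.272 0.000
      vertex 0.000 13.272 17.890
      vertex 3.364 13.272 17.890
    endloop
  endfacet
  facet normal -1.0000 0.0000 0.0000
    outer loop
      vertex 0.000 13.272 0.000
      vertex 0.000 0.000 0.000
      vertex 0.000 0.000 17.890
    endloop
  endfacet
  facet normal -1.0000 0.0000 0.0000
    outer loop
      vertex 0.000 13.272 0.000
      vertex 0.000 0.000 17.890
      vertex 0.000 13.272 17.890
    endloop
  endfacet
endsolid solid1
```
; perimeter-only toolpath
G21 ; units = mm
G90 ; absolute positioning
G28 ; home
; layer 1
G0 Z2.556
G0 X0.000 Y0.000
G1 X15.072 Y0.000
G1 X15.072 Y3.848
G1 X3.364 Y3.848
G1 X3.364 Y13.272
G1 X0.000 Y13.272
G1 X0.000 Y0.000
; layer 2
G0 Z5.111
G0 X0.000 Y0.000
G1 X15.072 Y0.000
G1 X15.072 Y3.848
G1 X3.364 Y3.848
G1 X3.364 Y13.272
G1 X0.000 Y13.272
G1 X0.000 Y0.000
; layer 3
G0 Z7.667
G0 X0.000 Y0.000
G1 X15.072 Y0.000
G1 X15.072 Y3.848
G1 X3.364 Y3.848
G1 X3.364 Y13.272
G1 X0.000 Y13.272
G1 X0.000 Y0.000
; layer 4
G0 Z10.223
G0 X0.000 Y0.000
G1 X15.072 Y0.000
G1 X15.072 Y3.848
G1 X3.364 Y3.848
G1 X3.364 Y13.272
G1 X0.000 Y13.272
G1 X0.000 Y0.000
; layer 5
G0 Z12.779
G0 X0.000 Y0.000
G1 X15.072 Y0.000
G1 X15.072 Y3.848
G1 X3.364 Y3.848
G1 X3.364 Y13.272
G1 X0.000 Y13.272
G1 X0.000 Y0.000
; layer 6
G0 Z15.334
G0 X0.000 Y0.000
G1 X15.072 Y0.000
G1 X15.072 Y3.848
G1 X3.364 Y3.848
G1 X3.364 Y13.272
G1 X0.000 Y13.272
G1 X0.000 Y0.000
; layer 7
G0 Z17.890
G0 X0.000 Y0.000
G1 X15.072 Y0.000
G1 X15.072 Y3.848
G1 X3.364 Y3.848
G1 X3.364 Y13.272
G1 X0.000 Y13.272
G1 X0.000 Y0.000
M2 ; end

The solid is an L-shaped prism: outer 15.1 × 13.3 mm, arm thicknesses ≈ 3.85 mm (horizontal) and 3.36 mm (vertical), extruded 17.9 mm in z. Slicing at Δz = 2.556 mm — 7 equal slices spanning the solid's height, so layer i sits at z = i·h/7 — gives 7 non-empty perimeters. Each is a 6-segment closed polygon; G0 lifts to the layer z and rapids to the start vertex, then G1 traces the edges.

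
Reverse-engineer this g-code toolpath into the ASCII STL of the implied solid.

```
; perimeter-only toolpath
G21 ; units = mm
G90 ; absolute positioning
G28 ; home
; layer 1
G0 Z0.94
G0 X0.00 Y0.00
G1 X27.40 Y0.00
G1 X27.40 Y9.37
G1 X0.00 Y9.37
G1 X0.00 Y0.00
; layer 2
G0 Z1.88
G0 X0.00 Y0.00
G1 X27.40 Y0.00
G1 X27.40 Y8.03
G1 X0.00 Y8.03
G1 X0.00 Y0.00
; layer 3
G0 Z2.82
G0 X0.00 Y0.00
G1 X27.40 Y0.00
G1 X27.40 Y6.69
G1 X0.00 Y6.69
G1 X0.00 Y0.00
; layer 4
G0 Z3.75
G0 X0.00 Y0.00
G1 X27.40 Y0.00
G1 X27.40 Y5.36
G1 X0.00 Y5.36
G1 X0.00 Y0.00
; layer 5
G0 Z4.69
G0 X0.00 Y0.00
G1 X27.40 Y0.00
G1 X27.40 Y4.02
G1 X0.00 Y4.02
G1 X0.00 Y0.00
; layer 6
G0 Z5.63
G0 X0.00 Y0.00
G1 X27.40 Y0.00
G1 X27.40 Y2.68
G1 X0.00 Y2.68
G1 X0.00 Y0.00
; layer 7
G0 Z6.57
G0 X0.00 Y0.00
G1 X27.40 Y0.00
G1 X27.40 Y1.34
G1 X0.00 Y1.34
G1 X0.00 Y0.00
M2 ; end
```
solid part
  facet normal 0.0000 0.0000 -1.0000
    outer loop
      vertex 27.40 10.71 0.00
      vertex 27.40 0.00 0.00
      vertex 0.00 0.00 0.00
    endloop
  endfacet
  facet normal 0.0000 0.0000 -1.0000
    outer loop
      vertex 0.00 10.71 0.00
      vertex 27.40 10.71 0.00
      vertex 0.00 0.00 0.00
    endloop
  endfacet
  facet normal 0.0000 -1.0000 0.0000
    outer loop
      vertex 0.00 0.00 0.00
      vertex 27.40 0.00 0.00
      vertex 27.40 0.00 7.51
    endloop
  endfacet
  facet normal 0.0000 -1.0000 0.0000
    outer loop
      vertex 0.00 0.00 0.00
      vertex 27.40 0.00 7.51
      vertex 0.00 0.00 7.51
    endloop
  endfacet
  facet normal 0.0000 0.5741 0.8188
    outer loop
      vertex 0.00 0.00 7.51
      vertex 27.40 0.00 7.51
      vertex 27.40 10.71 0.00
    endloop
  endfacet
  facet normal 0.0000 0.5741 0.8188
    outer loop
      vertex 0.00 0.00 7.51
      vertex 27.40 10.71 0.00
      vertex 0.00 10.71 0.00
    endloop
  endfacet
  facet normal -1.0000 0.0000 0.0000
    outer loop
      vertex 0.00 0.00 7.51
      vertex 0.00 10.71 0.00
      vertex 0.00 0.00 0.00
    endloop
  endfacet
  facet normal 1.0000 0.0000 0.0000
    outer loop
      vertex 27.40 0.00 0.00
      vertex 27.40 10.71 0.00
      vertex 27.40 0.00 7.51
    endloop
  endfacet
endsolid part

The G0 Z moves step by Δz≈0.94 mm. The G1 loops shrink linearly with z, so the solid tapers from its base footprint up to z≈7.51. Closing with a flat bottom cap and the tapered top and triangulating gives 8 facets — a wedge (ramp): 27.4 × 10.7 mm base, rising to 7.51 mm along the y=0 edge and sloping linearly to z=0 at y=10.7.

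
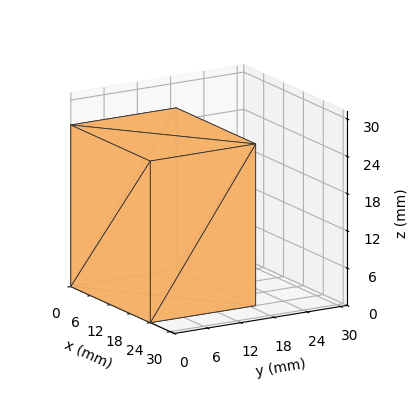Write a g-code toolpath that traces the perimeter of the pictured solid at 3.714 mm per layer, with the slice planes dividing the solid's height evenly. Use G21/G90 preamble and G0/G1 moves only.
Reading the render: the shape is a rectangular box, roughly 24 × 19 mm footprint and 26 mm tall (dimensions read to the nearest mm from the axis ticks). For the g-code, the solid's height is divided into equal slices at the stated Δz and each level perimeter traced with G1 moves after a G0 lift.

; perimeter-only toolpath
G21 ; units = mm
G90 ; absolute positioning
G28 ; home
; layer 1
G0 Z3.714
G0 X0.000 Y0.000
G1 X24.000 Y0.000
G1 X24.000 Y19.000
G1 X0.000 Y19.000
G1 X0.000 Y0.000
; layer 2
G0 Z7.429
G0 X0.000 Y0.000
G1 X24.000 Y0.000
G1 X24.000 Y19.000
G1 X0.000 Y19.000
G1 X0.000 Y0.000
; layer 3
G0 Z11.143
G0 X0.000 Y0.000
G1 X24.000 Y0.000
G1 X24.000 Y19.000
G1 X0.000 Y19.000
G1 X0.000 Y0.000
; layer 4
G0 Z14.857
G0 X0.000 Y0.000
G1 X24.000 Y0.000
G1 X24.000 Y19.000
G1 X0.000 Y19.000
G1 X0.000 Y0.000
; layer 5
G0 Z18.571
G0 X0.000 Y0.000
G1 X24.000 Y0.000
G1 X24.000 Y19.000
G1 X0.000 Y19.000
G1 X0.000 Y0.000
; layer 6
G0 Z22.286
G0 X0.000 Y0.000
G1 X24.000 Y0.000
G1 X24.000 Y19.000
G1 X0.000 Y19.000
G1 X0.000 Y0.000
; layer 7
G0 Z26.000
G0 X0.000 Y0.000
G1 X24.000 Y0.000
G1 X24.000 Y19.000
G1 X0.000 Y19.000
G1 X0.000 Y0.000
M2 ; end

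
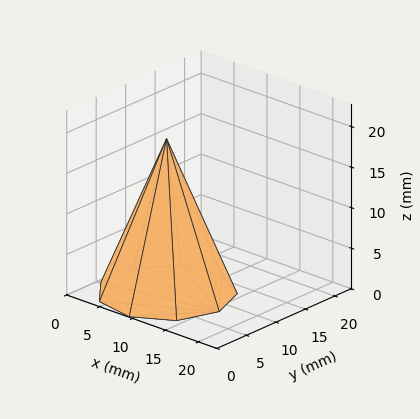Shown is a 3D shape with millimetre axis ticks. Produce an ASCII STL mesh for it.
Reading the render: the shape is a regular 9-sided pyramid, base circumscribed radius ≈ 8 mm, apex at z ≈ 19 mm (dimensions read to the nearest mm from the axis ticks). For the STL, each face is triangulated and given an outward normal.

solid part
  facet normal 0.0000 0.0000 -1.0000
    outer loop
      vertex 9.389 15.878 0.000
      vertex 14.128 13.142 0.000
      vertex 16.000 8.000 0.000
    endloop
  endfacet
  facet normal 0.0000 0.0000 -1.0000
    outer loop
      vertex 4.000 14.928 0.000
      vertex 9.389 15.878 0.000
      vertex 16.000 8.000 0.000
    endloop
  endfacet
  facet normal 0.0000 0.0000 -1.0000
    outer loop
      vertex 0.482 10.736 0.000
      vertex 4.000 14.928 0.000
      vertex 16.000 8.000 0.000
    endloop
  endfacet
  facet normal 0.0000 0.0000 -1.0000
    outer loop
      vertex 0.482 5.264 0.000
      vertex 0.482 10.736 0.000
      vertex 16.000 8.000 0.000
    endloop
  endfacet
  facet normal 0.0000 0.0000 -1.0000
    outer loop
      vertex 4.000 1.072 0.000
      vertex 0.482 5.264 0.000
      vertex 16.000 8.000 0.000
    endloop
  endfacet
  facet normal 0.0000 0.0000 -1.0000
    outer loop
      vertex 9.389 0.122 0.000
      vertex 4.000 1.072 0.000
      vertex 16.000 8.000 0.000
    endloop
  endfacet
  facet normal 0.0000 0.0000 -1.0000
    outer loop
      vertex 14.128 2.858 0.000
      vertex 9.389 0.122 0.000
      vertex 16.000 8.000 0.000
    endloop
  endfacet
  facet normal 0.8738 0.3181 0.3679
    outer loop
      vertex 16.000 8.000 0.000
      vertex 14.128 13.142 0.000
      vertex 8.000 8.000 19.000
    endloop
  endfacet
  facet normal 0.4649 0.8053 0.3679
    outer loop
      vertex 14.128 13.142 0.000
      vertex 9.389 15.878 0.000
      vertex 8.000 8.000 19.000
    endloop
  endfacet
  facet normal -0.1614 0.9157 0.3679
    outer loop
      vertex 9.389 15.878 0.000
      vertex 4.000 14.928 0.000
      vertex 8.000 8.000 19.000
    endloop
  endfacet
  facet normal -0.7123 0.5978 0.3679
    outer loop
      vertex 4.000 14.928 0.000
      vertex 0.482 10.736 0.000
      vertex 8.000 8.000 19.000
    endloop
  endfacet
  facet normal -0.9299 0.0000 0.3679
    outer loop
      vertex 0.482 10.736 0.000
      vertex 0.482 5.264 0.000
      vertex 8.000 8.000 19.000
    endloop
  endfacet
  facet normal -0.7123 -0.5978 0.3679
    outer loop
      vertex 0.482 5.264 0.000
      vertex 4.000 1.072 0.000
      vertex 8.000 8.000 19.000
    endloop
  endfacet
  facet normal -0.1614 -0.9157 0.3679
    outer loop
      vertex 4.000 1.072 0.000
      vertex 9.389 0.122 0.000
      vertex 8.000 8.000 19.000
    endloop
  endfacet
  facet normal 0.4649 -0.8053 0.3679
    outer loop
      vertex 9.389 0.122 0.000
      vertex 14.128 2.858 0.000
      vertex 8.000 8.000 19.000
    endloop
  endfacet
  facet normal 0.8738 -0.3181 0.3679
    outer loop
      vertex 14.128 2.858 0.000
      vertex 16.000 8.000 0.000
      vertex 8.000 8.000 19.000
    endloop
  endfacet
endsolid part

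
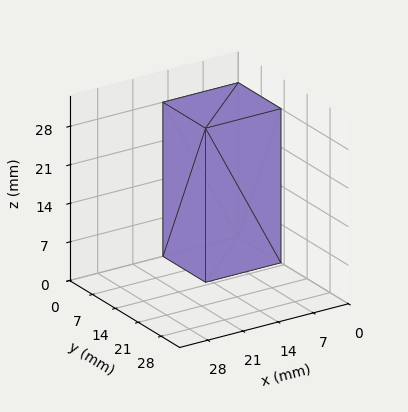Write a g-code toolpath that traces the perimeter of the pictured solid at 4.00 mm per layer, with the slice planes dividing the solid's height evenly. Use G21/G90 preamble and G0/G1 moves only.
Reading the render: the shape is a rectangular box, roughly 15 × 13 mm footprint and 28 mm tall (dimensions read to the nearest mm from the axis ticks). For the g-code, the solid's height is divided into equal slices at the stated Δz and each level perimeter traced with G1 moves after a G0 lift.

; perimeter-only toolpath
G21 ; units = mm
G90 ; absolute positioning
G28 ; home
; layer 1
G0 Z4.00
G0 X0.00 Y0.00
G1 X15.00 Y0.00
G1 X15.00 Y13.00
G1 X0.00 Y13.00
G1 X0.00 Y0.00
; layer 2
G0 Z8.00
G0 X0.00 Y0.00
G1 X15.00 Y0.00
G1 X15.00 Y13.00
G1 X0.00 Y13.00
G1 X0.00 Y0.00
; layer 3
G0 Z12.00
G0 X0.00 Y0.00
G1 X15.00 Y0.00
G1 X15.00 Y13.00
G1 X0.00 Y13.00
G1 X0.00 Y0.00
; layer 4
G0 Z16.00
G0 X0.00 Y0.00
G1 X15.00 Y0.00
G1 X15.00 Y13.00
G1 X0.00 Y13.00
G1 X0.00 Y0.00
; layer 5
G0 Z20.00
G0 X0.00 Y0.00
G1 X15.00 Y0.00
G1 X15.00 Y13.00
G1 X0.00 Y13.00
G1 X0.00 Y0.00
; layer 6
G0 Z24.00
G0 X0.00 Y0.00
G1 X15.00 Y0.00
G1 X15.00 Y13.00
G1 X0.00 Y13.00
G1 X0.00 Y0.00
; layer 7
G0 Z28.00
G0 X0.00 Y0.00
G1 X15.00 Y0.00
G1 X15.00 Y13.00
G1 X0.00 Y13.00
G1 X0.00 Y0.00
M2 ; end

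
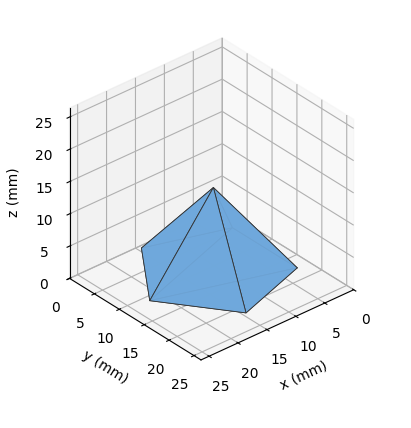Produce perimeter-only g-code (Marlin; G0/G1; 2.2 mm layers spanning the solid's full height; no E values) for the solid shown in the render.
Reading the render: the shape is a regular 5-sided pyramid, base circumscribed radius ≈ 11 mm, apex at z ≈ 13 mm (dimensions read to the nearest mm from the axis ticks). For the g-code, the solid's height is divided into equal slices at the stated Δz and each level perimeter traced with G1 moves after a G0 lift.

; perimeter-only toolpath
G21 ; units = mm
G90 ; absolute positioning
G28 ; home
; layer 1
G0 Z2.2
G0 X20.2 Y11.0
G1 X13.8 Y19.8
G1 X3.6 Y16.4
G1 X3.6 Y5.6
G1 X13.8 Y2.2
G1 X20.2 Y11.0
; layer 2
G0 Z4.3
G0 X18.3 Y11.0
G1 X13.3 Y18.0
G1 X5.1 Y15.3
G1 X5.1 Y6.7
G1 X13.3 Y4.0
G1 X18.3 Y11.0
; layer 3
G0 Z6.5
G0 X16.5 Y11.0
G1 X12.7 Y16.2
G1 X6.5 Y14.2
G1 X6.5 Y7.8
G1 X12.7 Y5.8
G1 X16.5 Y11.0
; layer 4
G0 Z8.7
G0 X14.7 Y11.0
G1 X12.1 Y14.5
G1 X8.0 Y13.2
G1 X8.0 Y8.8
G1 X12.1 Y7.5
G1 X14.7 Y11.0
; layer 5
G0 Z10.8
G0 X12.8 Y11.0
G1 X11.6 Y12.8
G1 X9.5 Y12.1
G1 X9.5 Y9.9
G1 X11.6 Y9.2
G1 X12.8 Y11.0
M2 ; end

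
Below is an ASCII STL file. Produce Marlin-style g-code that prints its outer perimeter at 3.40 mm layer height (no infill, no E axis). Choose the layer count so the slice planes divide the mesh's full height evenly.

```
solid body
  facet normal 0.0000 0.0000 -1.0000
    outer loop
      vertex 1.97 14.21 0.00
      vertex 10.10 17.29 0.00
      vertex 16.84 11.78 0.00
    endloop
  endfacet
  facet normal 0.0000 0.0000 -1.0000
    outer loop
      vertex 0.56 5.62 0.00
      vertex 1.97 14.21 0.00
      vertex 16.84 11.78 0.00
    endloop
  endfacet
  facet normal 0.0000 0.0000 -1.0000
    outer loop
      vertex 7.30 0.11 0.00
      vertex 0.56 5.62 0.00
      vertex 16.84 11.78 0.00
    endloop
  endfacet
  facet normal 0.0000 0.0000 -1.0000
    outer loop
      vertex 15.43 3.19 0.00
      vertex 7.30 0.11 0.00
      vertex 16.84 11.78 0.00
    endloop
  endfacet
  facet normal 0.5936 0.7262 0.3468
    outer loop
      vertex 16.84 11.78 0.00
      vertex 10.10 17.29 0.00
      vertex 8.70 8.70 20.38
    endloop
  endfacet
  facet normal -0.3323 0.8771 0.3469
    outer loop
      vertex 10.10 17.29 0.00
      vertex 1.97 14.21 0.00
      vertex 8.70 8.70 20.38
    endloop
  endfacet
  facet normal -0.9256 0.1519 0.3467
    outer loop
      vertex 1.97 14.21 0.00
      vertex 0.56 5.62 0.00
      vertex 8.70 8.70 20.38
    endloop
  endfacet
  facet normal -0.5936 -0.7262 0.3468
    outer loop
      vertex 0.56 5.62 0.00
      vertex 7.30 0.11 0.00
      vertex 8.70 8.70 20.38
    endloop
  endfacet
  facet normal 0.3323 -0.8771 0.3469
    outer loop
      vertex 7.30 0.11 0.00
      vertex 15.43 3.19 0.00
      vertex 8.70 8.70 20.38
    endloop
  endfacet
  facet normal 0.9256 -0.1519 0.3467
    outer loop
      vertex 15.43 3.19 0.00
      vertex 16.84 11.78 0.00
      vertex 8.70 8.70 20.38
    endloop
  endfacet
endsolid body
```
; perimeter-only toolpath
G21 ; units = mm
G90 ; absolute positioning
G28 ; home
; layer 1
G0 Z3.40
G0 X15.48 Y11.27
G1 X9.87 Y15.86
G1 X3.09 Y13.29
G1 X1.92 Y6.13
G1 X7.53 Y1.54
G1 X14.31 Y4.11
G1 X15.48 Y11.27
; layer 2
G0 Z6.79
G0 X14.13 Y10.75
G1 X9.63 Y14.43
G1 X4.21 Y12.37
G1 X3.27 Y6.65
G1 X7.77 Y2.97
G1 X13.19 Y5.03
G1 X14.13 Y10.75
; layer 3
G0 Z10.19
G0 X12.77 Y10.24
G1 X9.40 Y12.99
G1 X5.33 Y11.46
G1 X4.63 Y7.16
G1 X8.00 Y4.40
G1 X12.06 Y5.94
G1 X12.77 Y10.24
; layer 4
G0 Z13.59
G0 X11.41 Y9.73
G1 X9.17 Y11.56
G1 X6.46 Y10.54
G1 X5.99 Y7.67
G1 X8.23 Y5.84
G1 X10.94 Y6.86
G1 X11.41 Y9.73
; layer 5
G0 Z16.98
G0 X10.06 Y9.21
G1 X8.93 Y10.13
G1 X7.58 Y9.62
G1 X7.34 Y8.19
G1 X8.47 Y7.27
G1 X9.82 Y7.78
G1 X10.06 Y9.21
M2 ; end

The solid is a regular 6-sided pyramid, base circumscribed radius ≈ 8.7 mm, apex at z ≈ 20.4 mm. Slicing at Δz = 3.40 mm — 6 equal slices spanning the solid's height, so layer i sits at z = i·h/6 — gives 5 non-empty perimeters. Each is a 6-segment closed polygon; G0 lifts to the layer z and rapids to the start vertex, then G1 traces the edges. The cross-section shrinks linearly with z (the slice at the apex is degenerate and omitted).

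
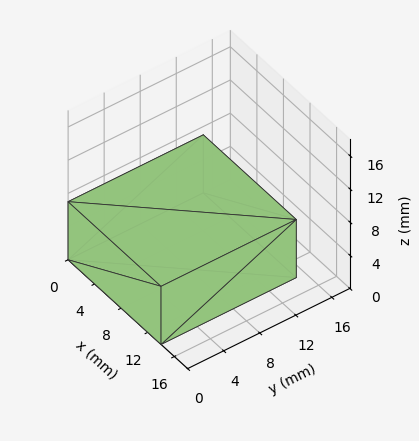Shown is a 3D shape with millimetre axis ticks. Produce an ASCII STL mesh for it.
Reading the render: the shape is a rectangular box, roughly 14 × 15 mm footprint and 7 mm tall (dimensions read to the nearest mm from the axis ticks). For the STL, each face is triangulated and given an outward normal.

solid part
  facet normal 0.0000 0.0000 -1.0000
    outer loop
      vertex 14.000 15.000 0.000
      vertex 14.000 0.000 0.000
      vertex 0.000 0.000 0.000
    endloop
  endfacet
  facet normal 0.0000 0.0000 -1.0000
    outer loop
      vertex 0.000 15.000 0.000
      vertex 14.000 15.000 0.000
      vertex 0.000 0.000 0.000
    endloop
  endfacet
  facet normal 0.0000 0.0000 1.0000
    outer loop
      vertex 0.000 0.000 7.000
      vertex 14.000 0.000 7.000
      vertex 14.000 15.000 7.000
    endloop
  endfacet
  facet normal 0.0000 0.0000 1.0000
    outer loop
      vertex 0.000 0.000 7.000
      vertex 14.000 15.000 7.000
      vertex 0.000 15.000 7.000
    endloop
  endfacet
  facet normal 0.0000 -1.0000 0.0000
    outer loop
      vertex 0.000 0.000 0.000
      vertex 14.000 0.000 0.000
      vertex 14.000 0.000 7.000
    endloop
  endfacet
  facet normal 0.0000 -1.0000 0.0000
    outer loop
      vertex 0.000 0.000 0.000
      vertex 14.000 0.000 7.000
      vertex 0.000 0.000 7.000
    endloop
  endfacet
  facet normal 0.0000 1.0000 0.0000
    outer loop
      vertex 14.000 15.000 7.000
      vertex 14.000 15.000 0.000
      vertex 0.000 15.000 0.000
    endloop
  endfacet
  facet normal 0.0000 1.0000 0.0000
    outer loop
      vertex 0.000 15.000 7.000
      vertex 14.000 15.000 7.000
      vertex 0.000 15.000 0.000
    endloop
  endfacet
  facet normal -1.0000 0.0000 0.0000
    outer loop
      vertex 0.000 15.000 7.000
      vertex 0.000 15.000 0.000
      vertex 0.000 0.000 0.000
    endloop
  endfacet
  facet normal -1.0000 0.0000 0.0000
    outer loop
      vertex 0.000 0.000 7.000
      vertex 0.000 15.000 7.000
      vertex 0.000 0.000 0.000
    endloop
  endfacet
  facet normal 1.0000 0.0000 0.0000
    outer loop
      vertex 14.000 0.000 0.000
      vertex 14.000 15.000 0.000
      vertex 14.000 15.000 7.000
    endloop
  endfacet
  facet normal 1.0000 0.0000 0.0000
    outer loop
      vertex 14.000 0.000 0.000
      vertex 14.000 15.000 7.000
      vertex 14.000 0.000 7.000
    endloop
  endfacet
endsolid part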